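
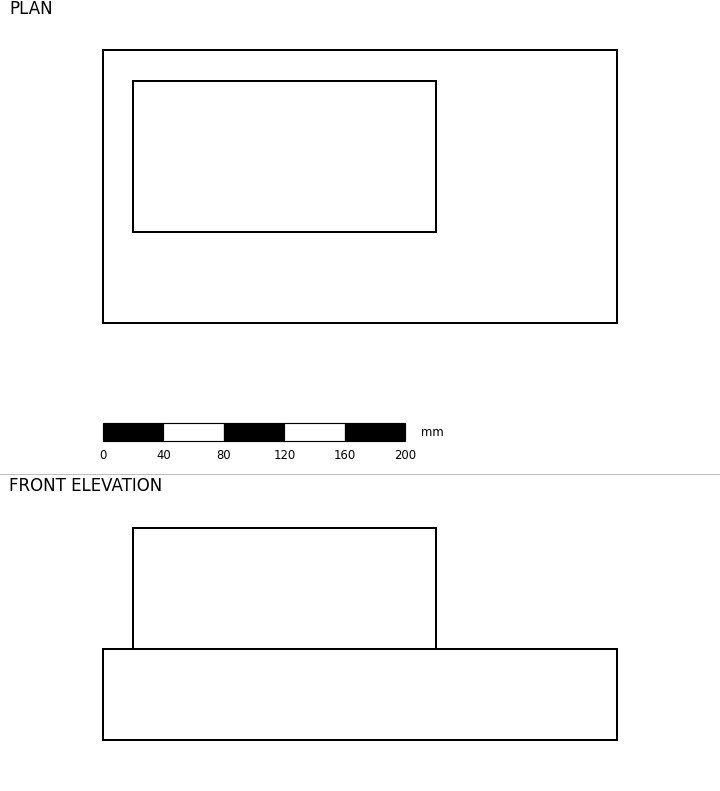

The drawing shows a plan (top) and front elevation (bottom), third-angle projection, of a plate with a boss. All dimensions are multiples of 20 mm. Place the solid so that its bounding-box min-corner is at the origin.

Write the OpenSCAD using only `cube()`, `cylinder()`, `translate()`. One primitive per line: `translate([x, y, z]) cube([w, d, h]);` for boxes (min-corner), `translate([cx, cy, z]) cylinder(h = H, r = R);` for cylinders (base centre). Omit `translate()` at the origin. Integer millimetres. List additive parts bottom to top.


cube([340, 180, 60]);
translate([20, 60, 60]) cube([200, 100, 80]);


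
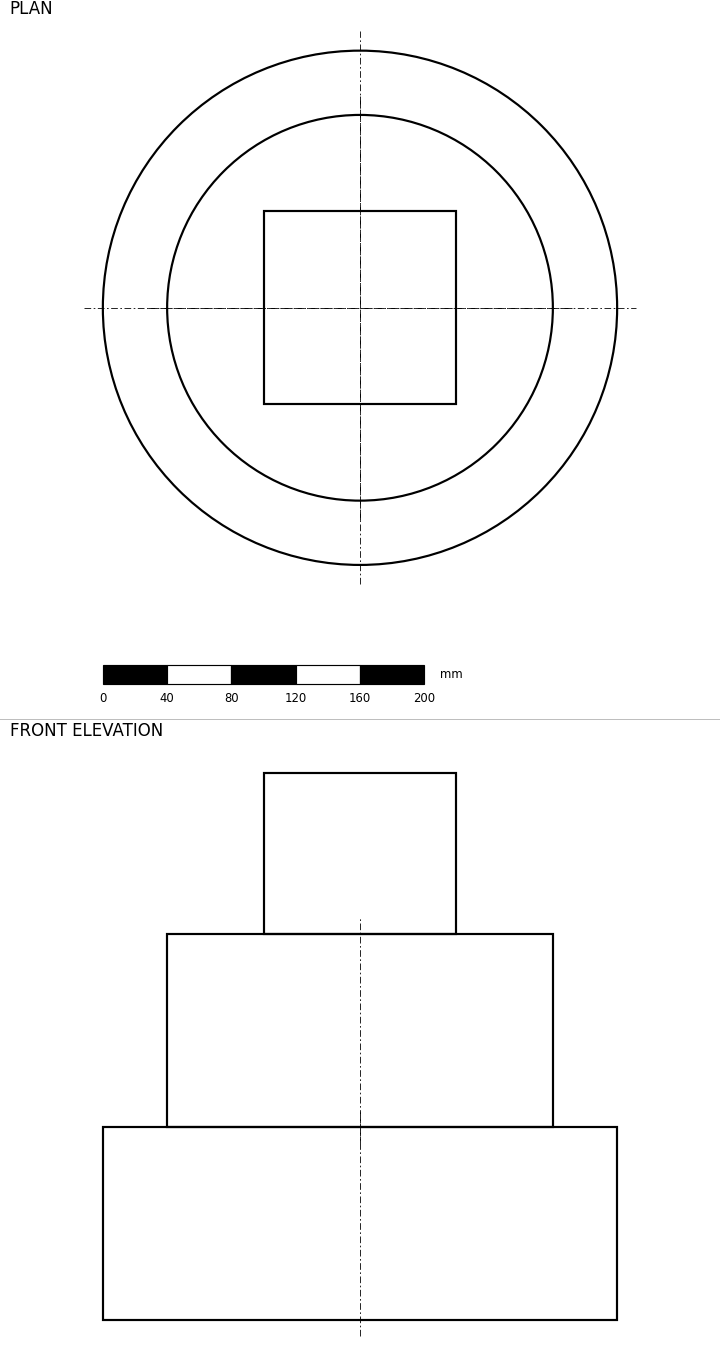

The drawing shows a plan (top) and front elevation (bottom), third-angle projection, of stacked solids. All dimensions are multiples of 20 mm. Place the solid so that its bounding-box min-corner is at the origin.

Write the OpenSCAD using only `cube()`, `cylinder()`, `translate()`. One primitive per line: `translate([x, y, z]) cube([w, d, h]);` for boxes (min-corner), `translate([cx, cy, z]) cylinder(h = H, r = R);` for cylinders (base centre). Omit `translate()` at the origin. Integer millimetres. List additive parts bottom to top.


translate([160, 160, 0]) cylinder(h = 120, r = 160);
translate([160, 160, 120]) cylinder(h = 120, r = 120);
translate([100, 100, 240]) cube([120, 120, 100]);


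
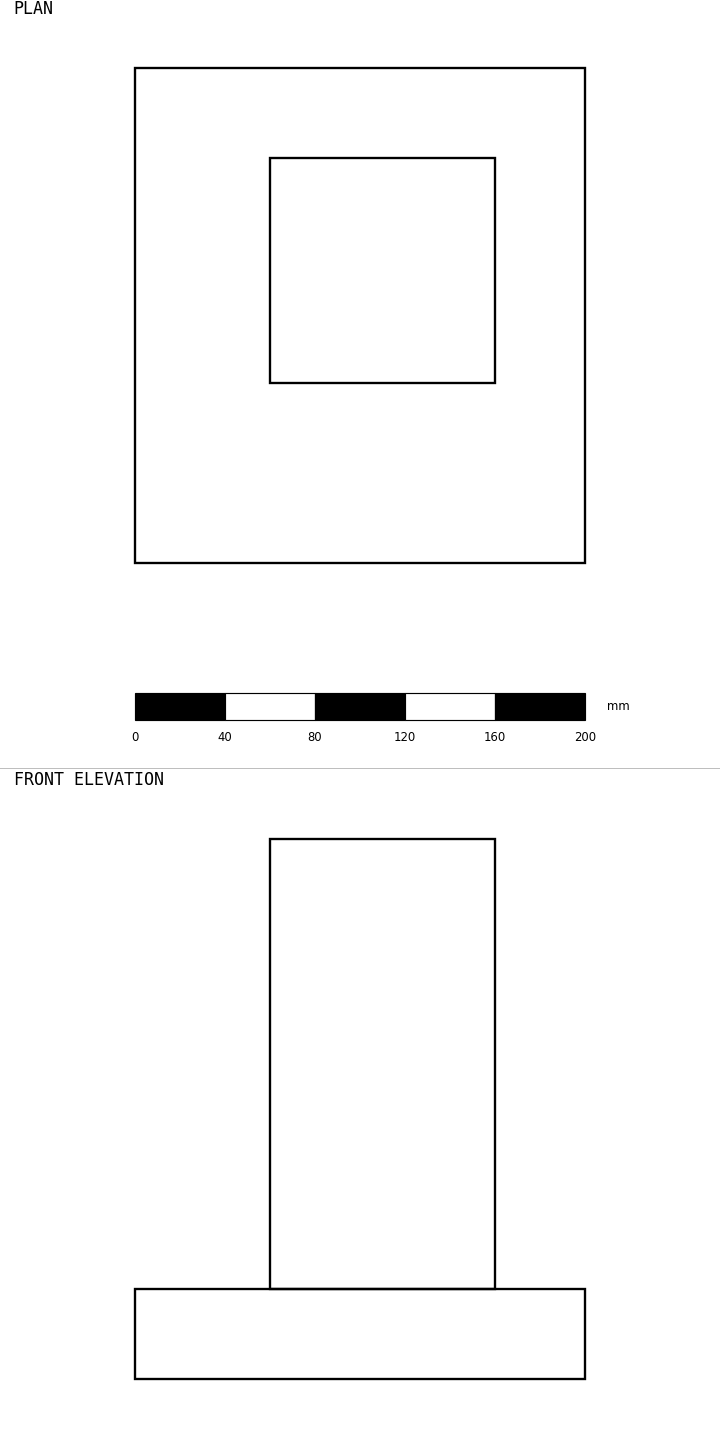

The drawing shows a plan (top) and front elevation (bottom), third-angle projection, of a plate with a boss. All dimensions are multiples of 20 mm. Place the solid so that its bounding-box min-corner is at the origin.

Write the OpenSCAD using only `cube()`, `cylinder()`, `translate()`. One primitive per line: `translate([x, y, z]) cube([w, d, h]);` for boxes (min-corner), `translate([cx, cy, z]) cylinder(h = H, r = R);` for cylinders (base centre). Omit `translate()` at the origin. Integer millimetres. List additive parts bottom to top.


cube([200, 220, 40]);
translate([60, 80, 40]) cube([100, 100, 200]);


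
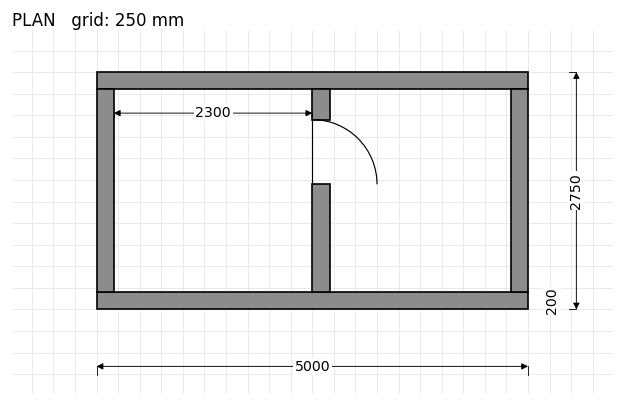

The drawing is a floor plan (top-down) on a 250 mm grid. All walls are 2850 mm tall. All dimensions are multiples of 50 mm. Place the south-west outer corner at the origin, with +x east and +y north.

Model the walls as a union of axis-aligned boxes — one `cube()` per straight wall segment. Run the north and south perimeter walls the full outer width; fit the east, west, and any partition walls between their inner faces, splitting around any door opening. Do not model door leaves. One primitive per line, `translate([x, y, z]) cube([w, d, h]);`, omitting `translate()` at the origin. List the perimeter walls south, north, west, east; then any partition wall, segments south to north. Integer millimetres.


cube([5000, 200, 2850]);
translate([0, 2550, 0]) cube([5000, 200, 2850]);
translate([0, 200, 0]) cube([200, 2350, 2850]);
translate([4800, 200, 0]) cube([200, 2350, 2850]);
translate([2500, 200, 0]) cube([200, 1250, 2850]);
translate([2500, 2200, 0]) cube([200, 350, 2850]);


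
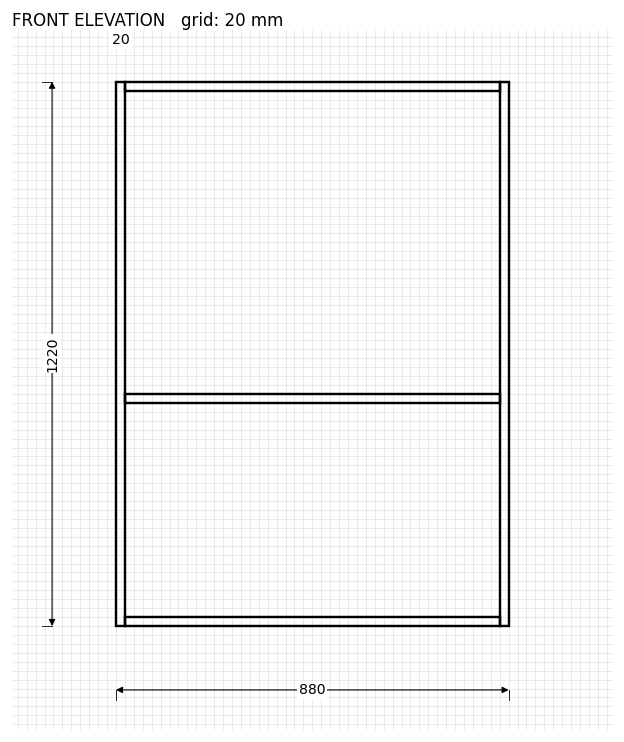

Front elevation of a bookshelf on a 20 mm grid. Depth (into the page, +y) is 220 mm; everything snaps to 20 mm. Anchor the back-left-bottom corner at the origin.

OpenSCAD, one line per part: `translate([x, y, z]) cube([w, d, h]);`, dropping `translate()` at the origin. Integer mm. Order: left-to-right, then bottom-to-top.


cube([20, 220, 1220]);
translate([20, 0, 0]) cube([840, 220, 20]);
translate([20, 0, 500]) cube([840, 220, 20]);
translate([20, 0, 1200]) cube([840, 220, 20]);
translate([860, 0, 0]) cube([20, 220, 1220]);


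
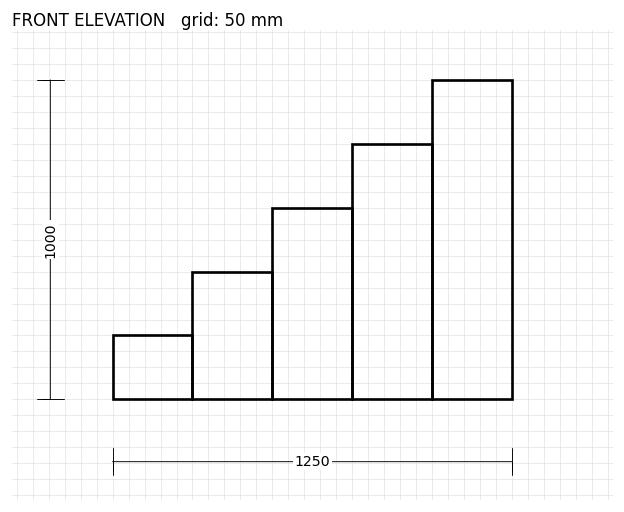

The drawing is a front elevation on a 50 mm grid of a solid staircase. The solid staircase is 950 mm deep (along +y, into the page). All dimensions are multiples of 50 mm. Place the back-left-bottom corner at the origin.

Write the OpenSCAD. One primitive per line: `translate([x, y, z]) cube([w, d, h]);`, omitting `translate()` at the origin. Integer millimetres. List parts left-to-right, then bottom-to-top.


cube([250, 950, 200]);
translate([250, 0, 0]) cube([250, 950, 400]);
translate([500, 0, 0]) cube([250, 950, 600]);
translate([750, 0, 0]) cube([250, 950, 800]);
translate([1000, 0, 0]) cube([250, 950, 1000]);


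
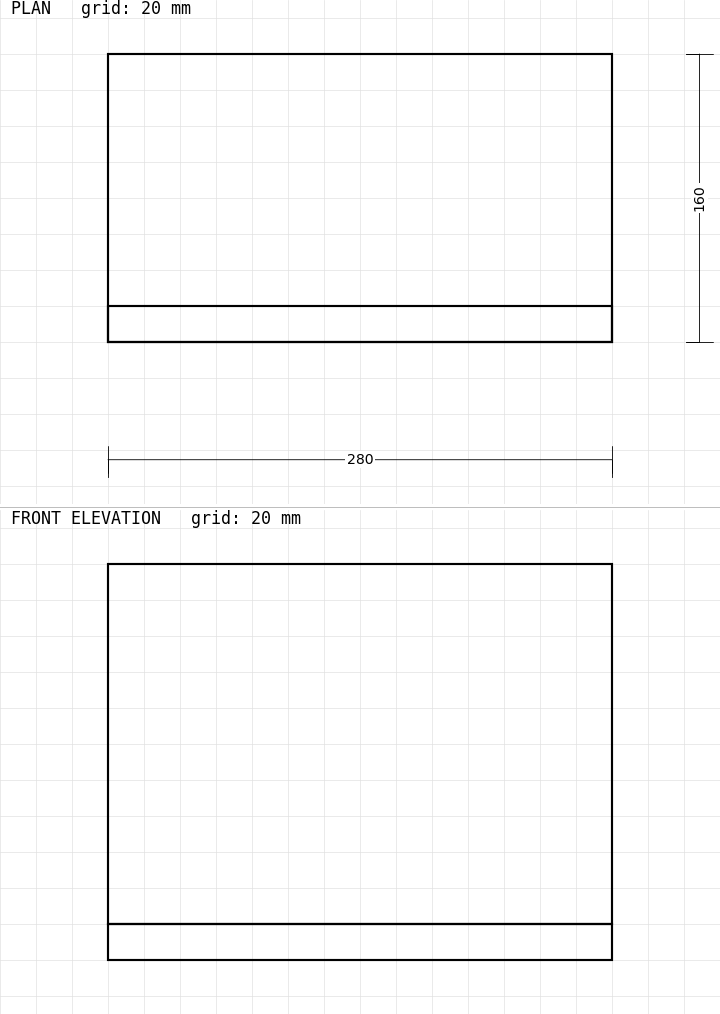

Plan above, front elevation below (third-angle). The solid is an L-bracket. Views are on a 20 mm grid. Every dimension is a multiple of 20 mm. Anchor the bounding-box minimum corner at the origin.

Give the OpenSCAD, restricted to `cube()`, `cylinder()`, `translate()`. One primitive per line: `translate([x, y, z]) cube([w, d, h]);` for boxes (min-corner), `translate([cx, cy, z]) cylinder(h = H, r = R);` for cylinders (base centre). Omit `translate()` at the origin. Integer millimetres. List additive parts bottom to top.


cube([280, 160, 20]);
translate([0, 0, 20]) cube([280, 20, 200]);


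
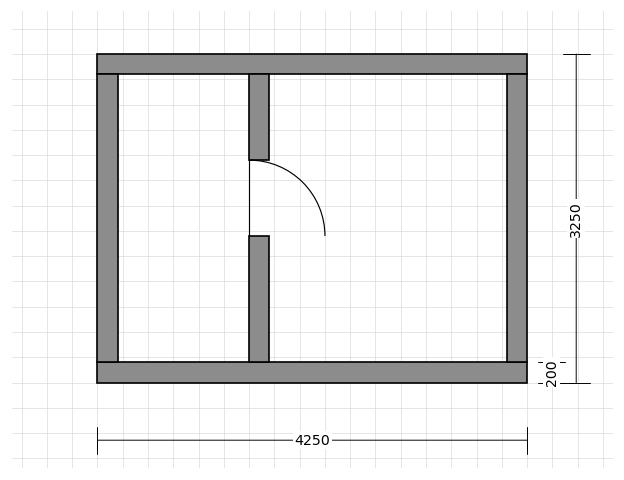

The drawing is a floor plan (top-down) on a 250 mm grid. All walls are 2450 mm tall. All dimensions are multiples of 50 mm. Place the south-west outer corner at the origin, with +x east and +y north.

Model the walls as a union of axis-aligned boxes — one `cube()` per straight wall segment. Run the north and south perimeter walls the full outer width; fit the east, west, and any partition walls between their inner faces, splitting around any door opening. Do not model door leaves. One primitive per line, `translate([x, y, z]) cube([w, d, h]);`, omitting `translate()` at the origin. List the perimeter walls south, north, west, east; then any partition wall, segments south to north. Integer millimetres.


cube([4250, 200, 2450]);
translate([0, 3050, 0]) cube([4250, 200, 2450]);
translate([0, 200, 0]) cube([200, 2850, 2450]);
translate([4050, 200, 0]) cube([200, 2850, 2450]);
translate([1500, 200, 0]) cube([200, 1250, 2450]);
translate([1500, 2200, 0]) cube([200, 850, 2450]);


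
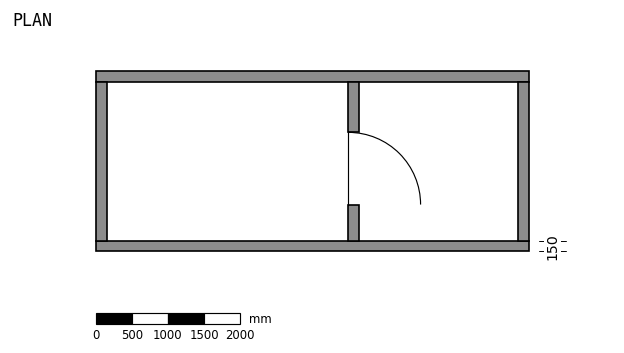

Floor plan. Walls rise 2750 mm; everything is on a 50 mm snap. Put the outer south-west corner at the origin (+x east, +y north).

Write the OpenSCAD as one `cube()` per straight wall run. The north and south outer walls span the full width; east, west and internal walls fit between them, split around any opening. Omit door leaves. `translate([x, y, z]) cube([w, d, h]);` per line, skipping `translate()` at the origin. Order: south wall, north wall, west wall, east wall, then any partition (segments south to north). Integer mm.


cube([6000, 150, 2750]);
translate([0, 2350, 0]) cube([6000, 150, 2750]);
translate([0, 150, 0]) cube([150, 2200, 2750]);
translate([5850, 150, 0]) cube([150, 2200, 2750]);
translate([3500, 150, 0]) cube([150, 500, 2750]);
translate([3500, 1650, 0]) cube([150, 700, 2750]);


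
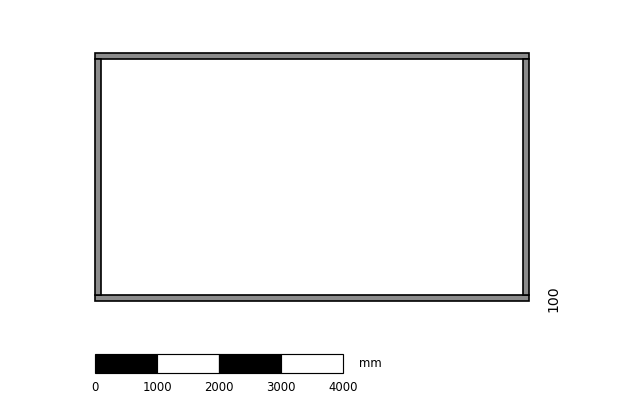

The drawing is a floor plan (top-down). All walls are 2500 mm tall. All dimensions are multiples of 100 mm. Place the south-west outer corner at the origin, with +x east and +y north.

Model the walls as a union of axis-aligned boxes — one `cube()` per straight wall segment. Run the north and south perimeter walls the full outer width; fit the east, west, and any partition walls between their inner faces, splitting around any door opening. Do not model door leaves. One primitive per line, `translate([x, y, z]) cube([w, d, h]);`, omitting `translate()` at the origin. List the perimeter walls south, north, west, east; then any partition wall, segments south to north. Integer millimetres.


cube([7000, 100, 2500]);
translate([0, 3900, 0]) cube([7000, 100, 2500]);
translate([0, 100, 0]) cube([100, 3800, 2500]);
translate([6900, 100, 0]) cube([100, 3800, 2500]);


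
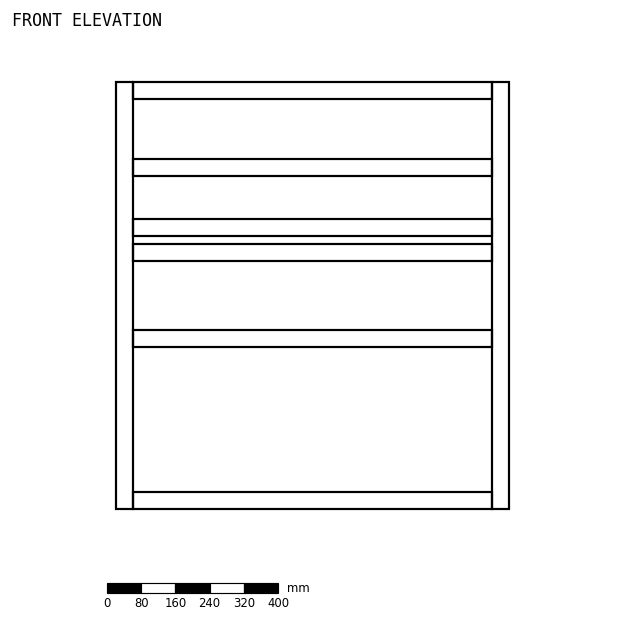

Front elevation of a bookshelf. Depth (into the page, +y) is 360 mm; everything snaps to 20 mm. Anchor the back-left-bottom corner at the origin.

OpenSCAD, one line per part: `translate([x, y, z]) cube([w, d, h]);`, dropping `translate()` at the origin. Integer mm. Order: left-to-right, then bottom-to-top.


cube([40, 360, 1000]);
translate([40, 0, 0]) cube([840, 360, 40]);
translate([40, 0, 380]) cube([840, 360, 40]);
translate([40, 0, 580]) cube([840, 360, 40]);
translate([40, 0, 640]) cube([840, 360, 40]);
translate([40, 0, 780]) cube([840, 360, 40]);
translate([40, 0, 960]) cube([840, 360, 40]);
translate([880, 0, 0]) cube([40, 360, 1000]);


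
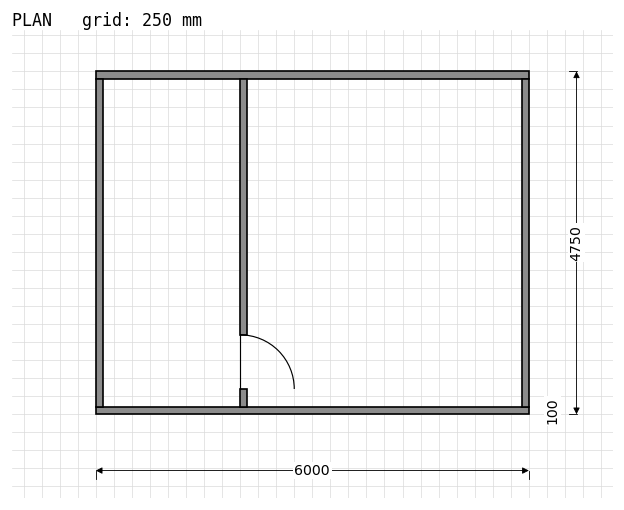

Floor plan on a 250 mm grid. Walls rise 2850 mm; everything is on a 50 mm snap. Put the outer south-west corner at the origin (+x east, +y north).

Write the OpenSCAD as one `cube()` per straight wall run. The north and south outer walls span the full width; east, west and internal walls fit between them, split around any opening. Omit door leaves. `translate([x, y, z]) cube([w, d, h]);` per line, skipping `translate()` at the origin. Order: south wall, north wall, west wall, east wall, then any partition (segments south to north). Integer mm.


cube([6000, 100, 2850]);
translate([0, 4650, 0]) cube([6000, 100, 2850]);
translate([0, 100, 0]) cube([100, 4550, 2850]);
translate([5900, 100, 0]) cube([100, 4550, 2850]);
translate([2000, 100, 0]) cube([100, 250, 2850]);
translate([2000, 1100, 0]) cube([100, 3550, 2850]);


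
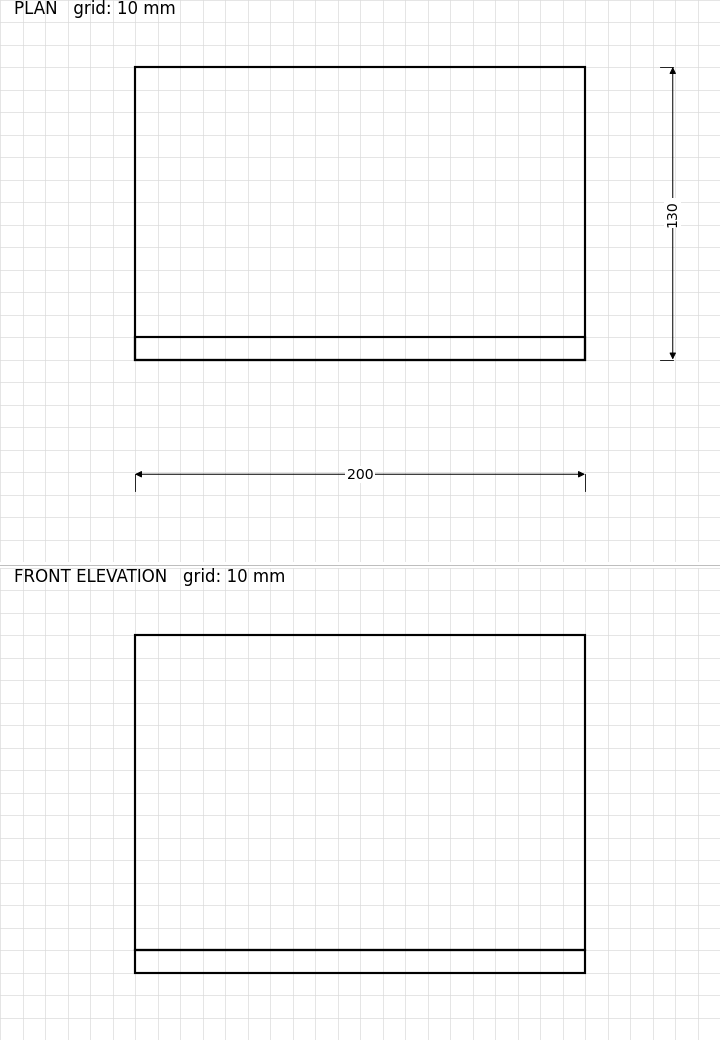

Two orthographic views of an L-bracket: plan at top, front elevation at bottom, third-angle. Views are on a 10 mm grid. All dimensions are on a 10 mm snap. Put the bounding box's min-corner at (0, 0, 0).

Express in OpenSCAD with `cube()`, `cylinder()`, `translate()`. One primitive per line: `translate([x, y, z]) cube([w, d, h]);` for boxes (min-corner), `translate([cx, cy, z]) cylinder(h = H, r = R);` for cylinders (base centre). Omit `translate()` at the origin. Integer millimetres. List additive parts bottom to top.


cube([200, 130, 10]);
translate([0, 0, 10]) cube([200, 10, 140]);


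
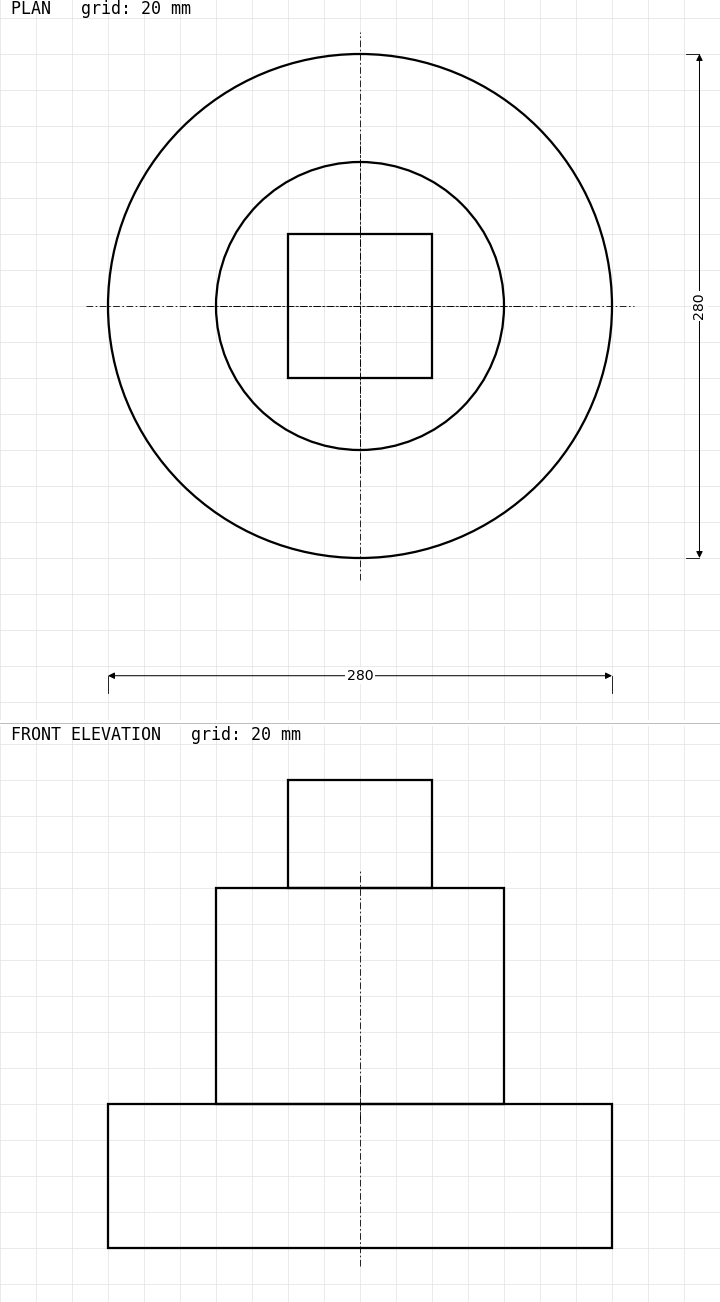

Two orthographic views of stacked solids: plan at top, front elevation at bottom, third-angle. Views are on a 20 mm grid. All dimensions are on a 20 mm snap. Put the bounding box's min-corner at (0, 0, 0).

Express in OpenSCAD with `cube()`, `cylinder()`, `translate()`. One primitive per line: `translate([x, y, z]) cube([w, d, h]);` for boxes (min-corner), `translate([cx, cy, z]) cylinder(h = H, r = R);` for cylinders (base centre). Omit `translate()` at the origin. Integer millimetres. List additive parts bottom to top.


translate([140, 140, 0]) cylinder(h = 80, r = 140);
translate([140, 140, 80]) cylinder(h = 120, r = 80);
translate([100, 100, 200]) cube([80, 80, 60]);


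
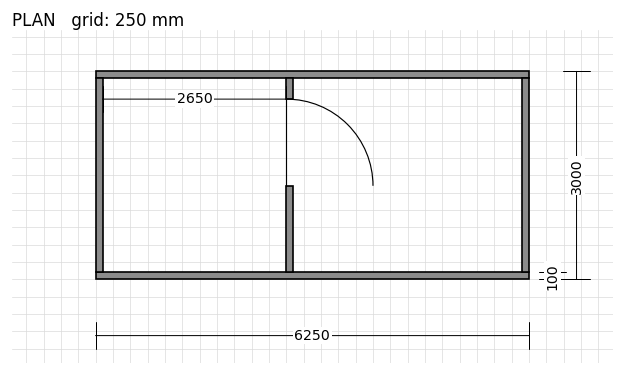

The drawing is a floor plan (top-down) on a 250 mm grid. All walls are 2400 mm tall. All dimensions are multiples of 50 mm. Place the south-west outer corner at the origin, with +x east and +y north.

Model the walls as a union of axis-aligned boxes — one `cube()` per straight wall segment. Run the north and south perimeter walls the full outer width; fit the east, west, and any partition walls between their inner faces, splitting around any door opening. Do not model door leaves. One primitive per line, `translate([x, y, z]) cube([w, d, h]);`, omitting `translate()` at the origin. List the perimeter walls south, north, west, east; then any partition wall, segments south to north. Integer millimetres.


cube([6250, 100, 2400]);
translate([0, 2900, 0]) cube([6250, 100, 2400]);
translate([0, 100, 0]) cube([100, 2800, 2400]);
translate([6150, 100, 0]) cube([100, 2800, 2400]);
translate([2750, 100, 0]) cube([100, 1250, 2400]);
translate([2750, 2600, 0]) cube([100, 300, 2400]);


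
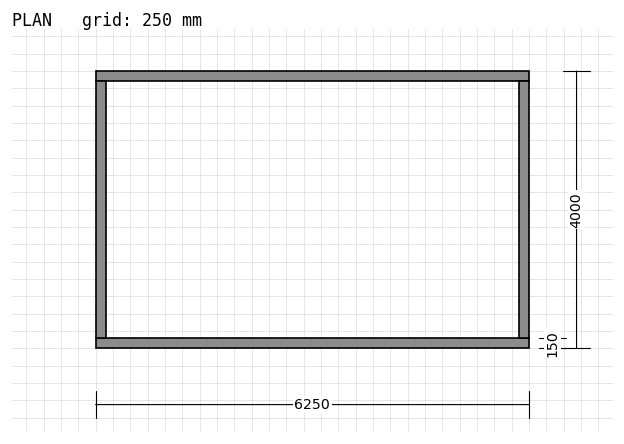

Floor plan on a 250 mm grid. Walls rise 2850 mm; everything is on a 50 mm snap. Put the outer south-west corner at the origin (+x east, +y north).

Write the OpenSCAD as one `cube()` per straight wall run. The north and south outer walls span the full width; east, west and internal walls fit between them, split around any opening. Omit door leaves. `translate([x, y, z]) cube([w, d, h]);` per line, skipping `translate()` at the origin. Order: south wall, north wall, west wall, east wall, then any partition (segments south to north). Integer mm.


cube([6250, 150, 2850]);
translate([0, 3850, 0]) cube([6250, 150, 2850]);
translate([0, 150, 0]) cube([150, 3700, 2850]);
translate([6100, 150, 0]) cube([150, 3700, 2850]);


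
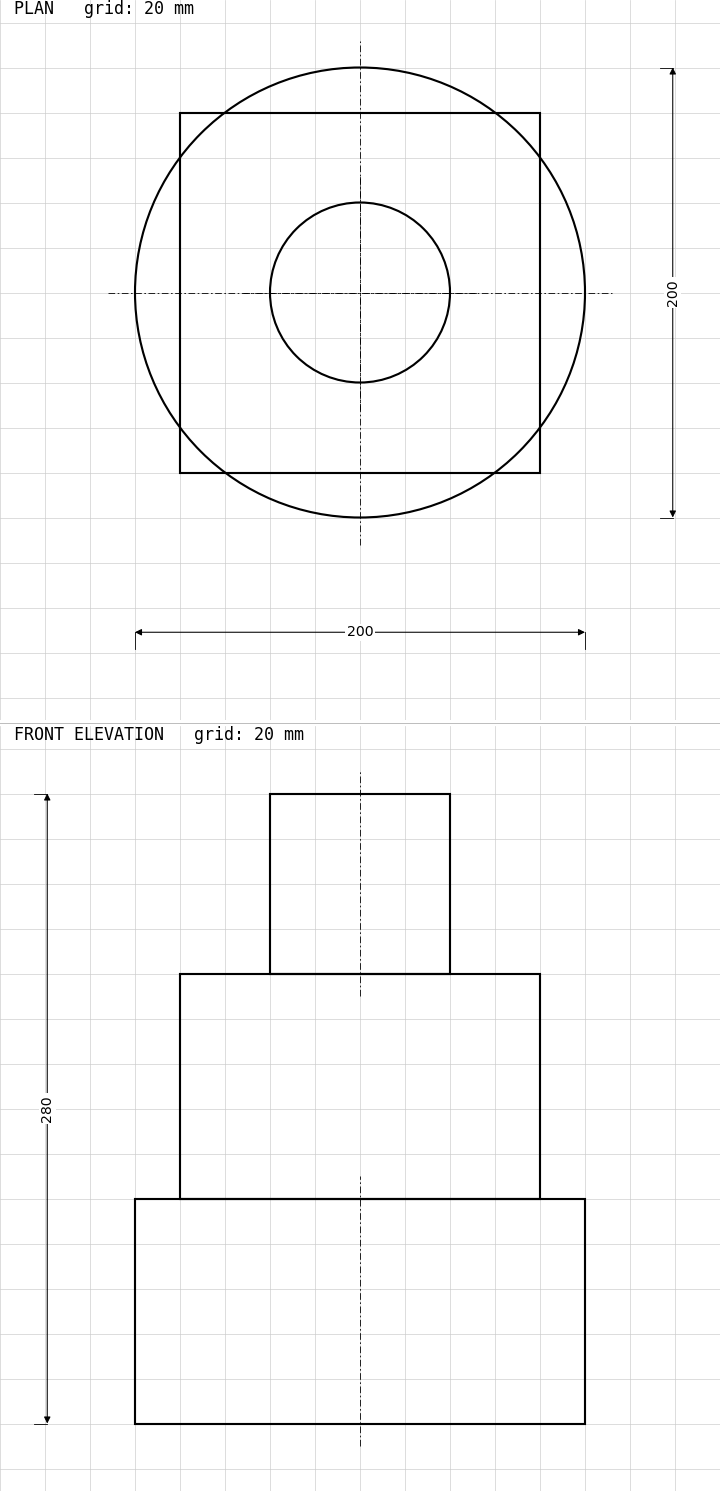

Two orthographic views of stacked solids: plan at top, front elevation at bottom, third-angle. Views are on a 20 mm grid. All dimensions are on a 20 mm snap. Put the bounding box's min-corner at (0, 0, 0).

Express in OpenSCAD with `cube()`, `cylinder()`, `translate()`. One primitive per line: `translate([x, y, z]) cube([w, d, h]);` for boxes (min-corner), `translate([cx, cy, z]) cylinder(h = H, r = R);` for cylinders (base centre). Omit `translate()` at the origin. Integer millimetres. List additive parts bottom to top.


translate([100, 100, 0]) cylinder(h = 100, r = 100);
translate([20, 20, 100]) cube([160, 160, 100]);
translate([100, 100, 200]) cylinder(h = 80, r = 40);


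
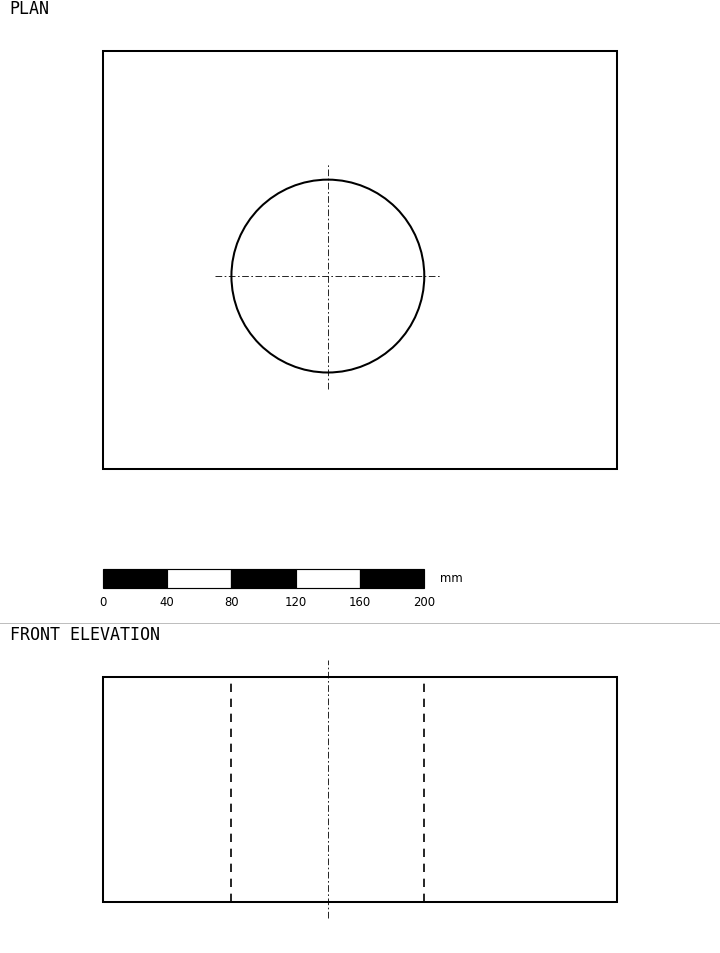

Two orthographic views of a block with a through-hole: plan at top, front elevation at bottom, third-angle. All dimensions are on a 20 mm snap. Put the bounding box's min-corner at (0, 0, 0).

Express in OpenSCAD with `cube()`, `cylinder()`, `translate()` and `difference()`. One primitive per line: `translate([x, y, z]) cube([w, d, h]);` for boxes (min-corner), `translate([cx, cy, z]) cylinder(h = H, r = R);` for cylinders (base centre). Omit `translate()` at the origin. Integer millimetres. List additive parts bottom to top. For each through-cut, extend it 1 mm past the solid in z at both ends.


difference() {
  cube([320, 260, 140]);
  translate([140, 120, -1]) cylinder(h = 142, r = 60);
}


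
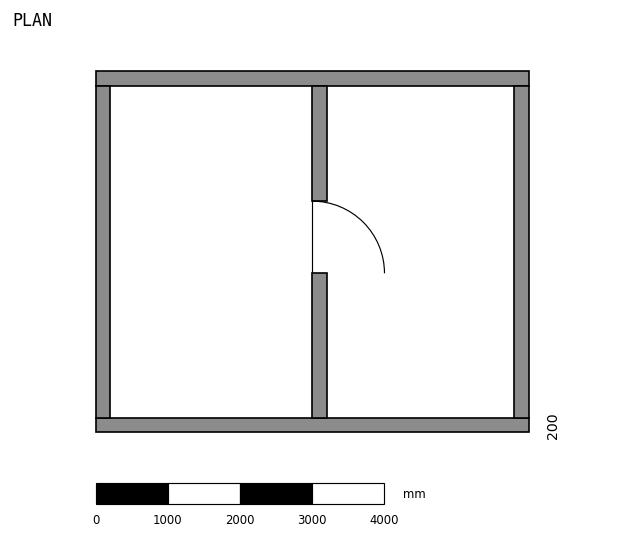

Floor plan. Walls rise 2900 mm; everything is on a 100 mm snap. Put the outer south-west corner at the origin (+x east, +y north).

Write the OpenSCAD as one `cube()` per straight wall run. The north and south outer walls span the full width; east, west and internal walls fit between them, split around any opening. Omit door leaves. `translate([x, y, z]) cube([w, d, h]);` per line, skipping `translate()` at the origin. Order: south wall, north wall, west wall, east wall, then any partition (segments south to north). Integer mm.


cube([6000, 200, 2900]);
translate([0, 4800, 0]) cube([6000, 200, 2900]);
translate([0, 200, 0]) cube([200, 4600, 2900]);
translate([5800, 200, 0]) cube([200, 4600, 2900]);
translate([3000, 200, 0]) cube([200, 2000, 2900]);
translate([3000, 3200, 0]) cube([200, 1600, 2900]);


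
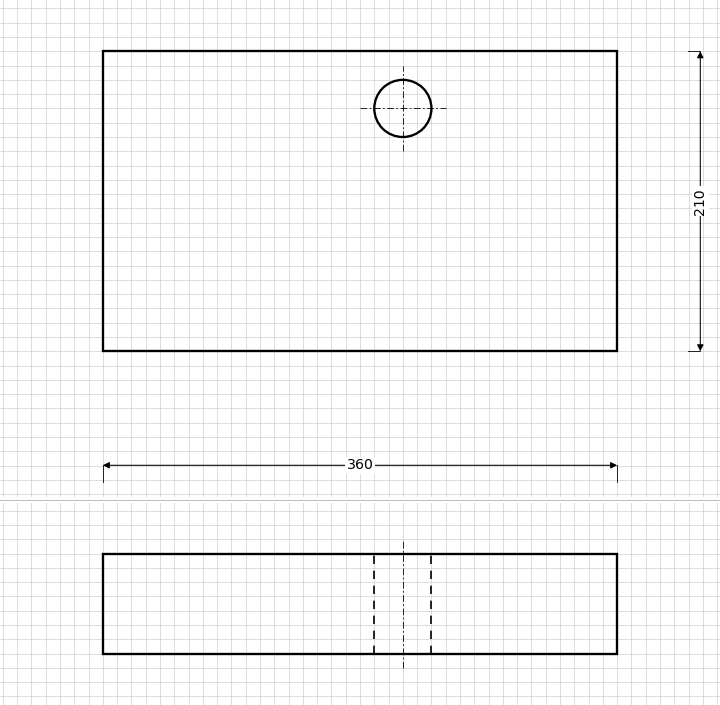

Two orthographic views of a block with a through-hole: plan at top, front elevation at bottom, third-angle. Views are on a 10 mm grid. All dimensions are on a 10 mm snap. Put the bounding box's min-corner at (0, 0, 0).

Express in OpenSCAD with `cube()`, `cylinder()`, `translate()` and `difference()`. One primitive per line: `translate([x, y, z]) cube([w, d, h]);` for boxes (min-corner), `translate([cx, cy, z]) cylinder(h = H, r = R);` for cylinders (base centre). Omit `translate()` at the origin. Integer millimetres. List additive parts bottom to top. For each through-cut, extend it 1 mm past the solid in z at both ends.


difference() {
  cube([360, 210, 70]);
  translate([210, 170, -1]) cylinder(h = 72, r = 20);
}


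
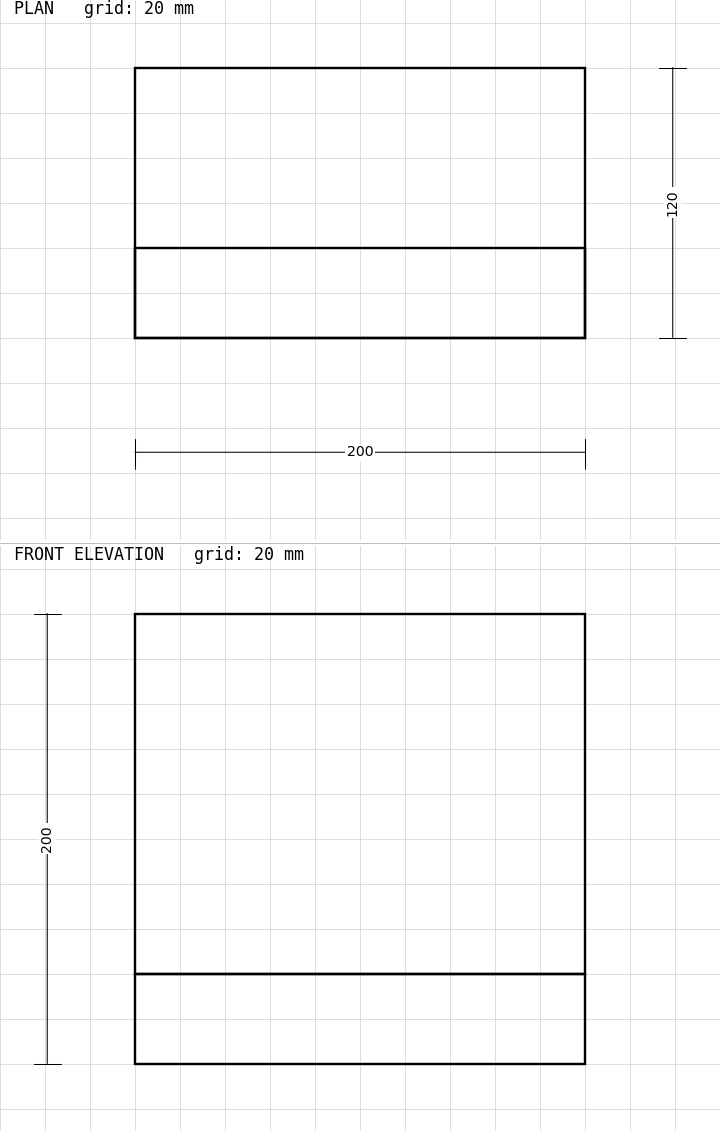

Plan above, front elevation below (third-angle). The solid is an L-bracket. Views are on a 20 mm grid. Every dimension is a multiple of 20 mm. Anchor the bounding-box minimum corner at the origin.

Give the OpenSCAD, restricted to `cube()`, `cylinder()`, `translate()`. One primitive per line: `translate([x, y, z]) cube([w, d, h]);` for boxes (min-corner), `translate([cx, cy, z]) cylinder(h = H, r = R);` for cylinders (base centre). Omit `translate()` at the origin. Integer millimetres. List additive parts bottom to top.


cube([200, 120, 40]);
translate([0, 0, 40]) cube([200, 40, 160]);


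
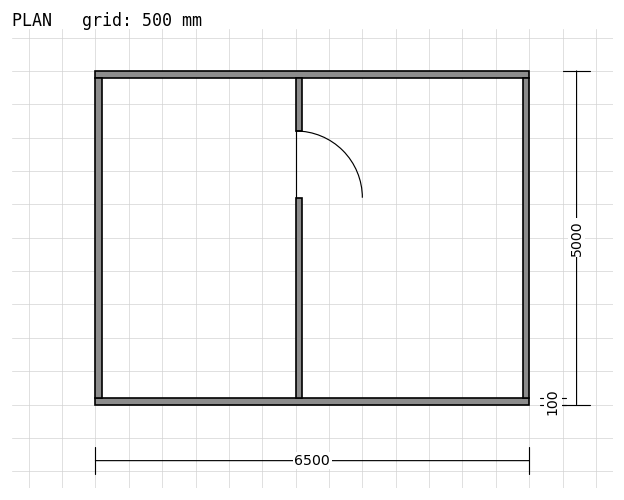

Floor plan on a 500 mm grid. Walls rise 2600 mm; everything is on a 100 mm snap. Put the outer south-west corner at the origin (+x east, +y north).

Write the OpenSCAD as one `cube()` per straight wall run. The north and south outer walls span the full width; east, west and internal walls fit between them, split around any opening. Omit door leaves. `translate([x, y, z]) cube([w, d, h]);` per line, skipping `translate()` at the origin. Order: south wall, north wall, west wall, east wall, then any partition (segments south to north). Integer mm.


cube([6500, 100, 2600]);
translate([0, 4900, 0]) cube([6500, 100, 2600]);
translate([0, 100, 0]) cube([100, 4800, 2600]);
translate([6400, 100, 0]) cube([100, 4800, 2600]);
translate([3000, 100, 0]) cube([100, 3000, 2600]);
translate([3000, 4100, 0]) cube([100, 800, 2600]);


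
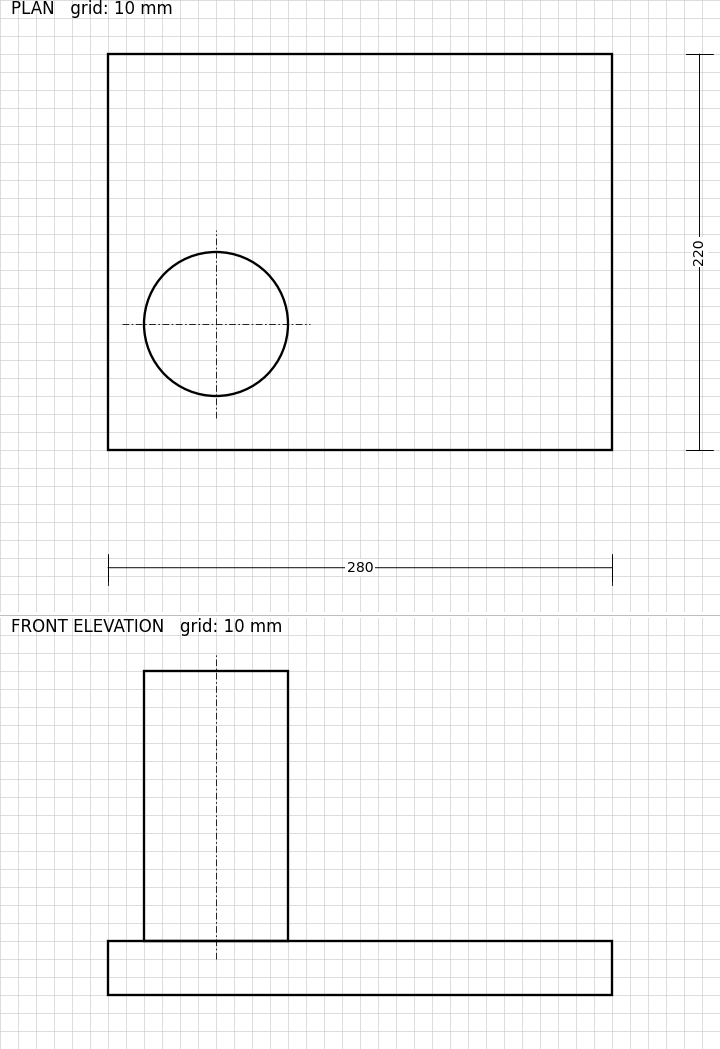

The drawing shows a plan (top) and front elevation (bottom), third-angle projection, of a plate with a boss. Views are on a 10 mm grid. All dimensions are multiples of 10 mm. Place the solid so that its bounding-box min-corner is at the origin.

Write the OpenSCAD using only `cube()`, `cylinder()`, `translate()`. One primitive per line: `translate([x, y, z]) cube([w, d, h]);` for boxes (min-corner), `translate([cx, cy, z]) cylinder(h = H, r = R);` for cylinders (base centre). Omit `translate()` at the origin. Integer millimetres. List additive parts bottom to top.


cube([280, 220, 30]);
translate([60, 70, 30]) cylinder(h = 150, r = 40);


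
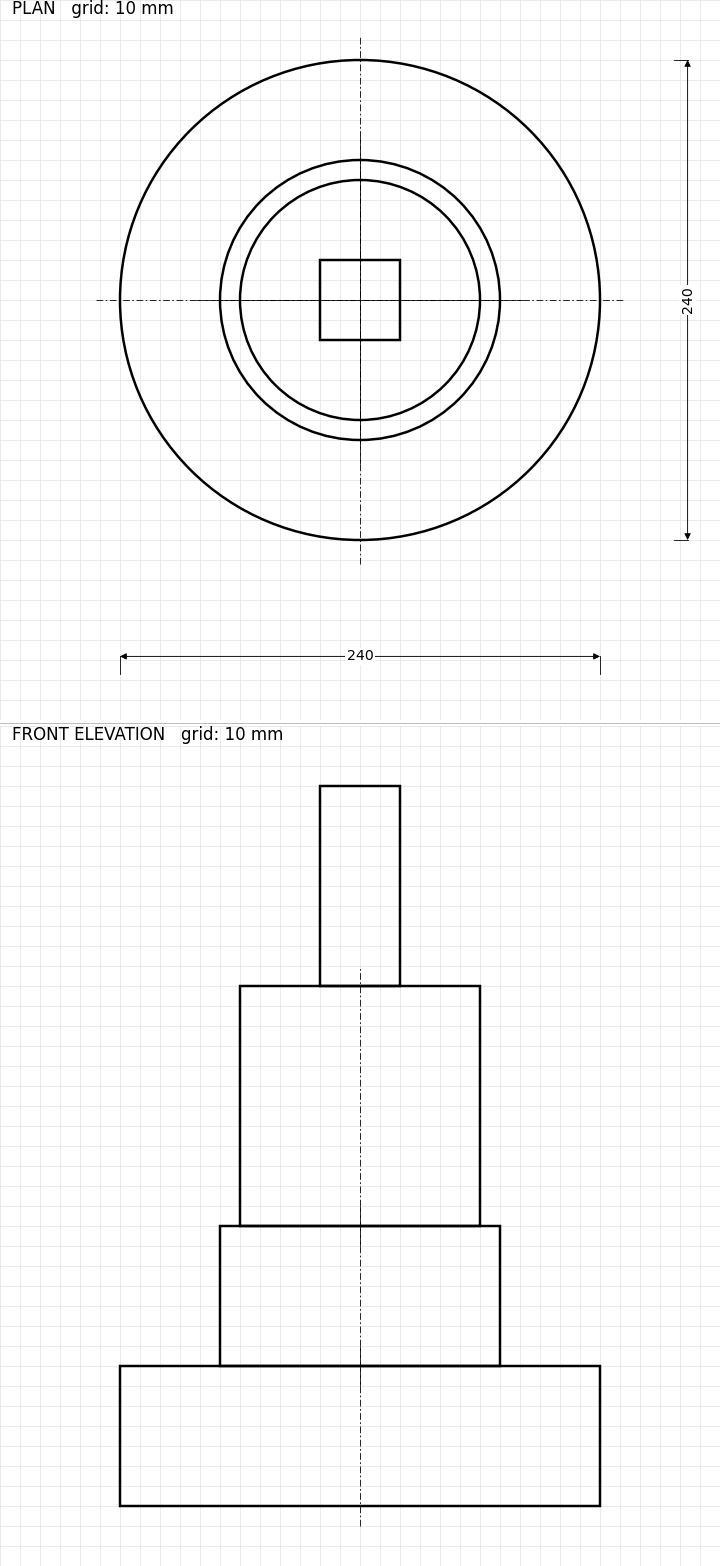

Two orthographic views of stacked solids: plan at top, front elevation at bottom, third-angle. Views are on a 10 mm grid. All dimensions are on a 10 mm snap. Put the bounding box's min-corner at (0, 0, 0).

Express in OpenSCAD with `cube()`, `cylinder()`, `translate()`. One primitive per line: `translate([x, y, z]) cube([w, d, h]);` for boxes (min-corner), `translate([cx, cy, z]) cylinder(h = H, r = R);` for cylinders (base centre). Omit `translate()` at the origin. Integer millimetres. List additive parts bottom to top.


translate([120, 120, 0]) cylinder(h = 70, r = 120);
translate([120, 120, 70]) cylinder(h = 70, r = 70);
translate([120, 120, 140]) cylinder(h = 120, r = 60);
translate([100, 100, 260]) cube([40, 40, 100]);


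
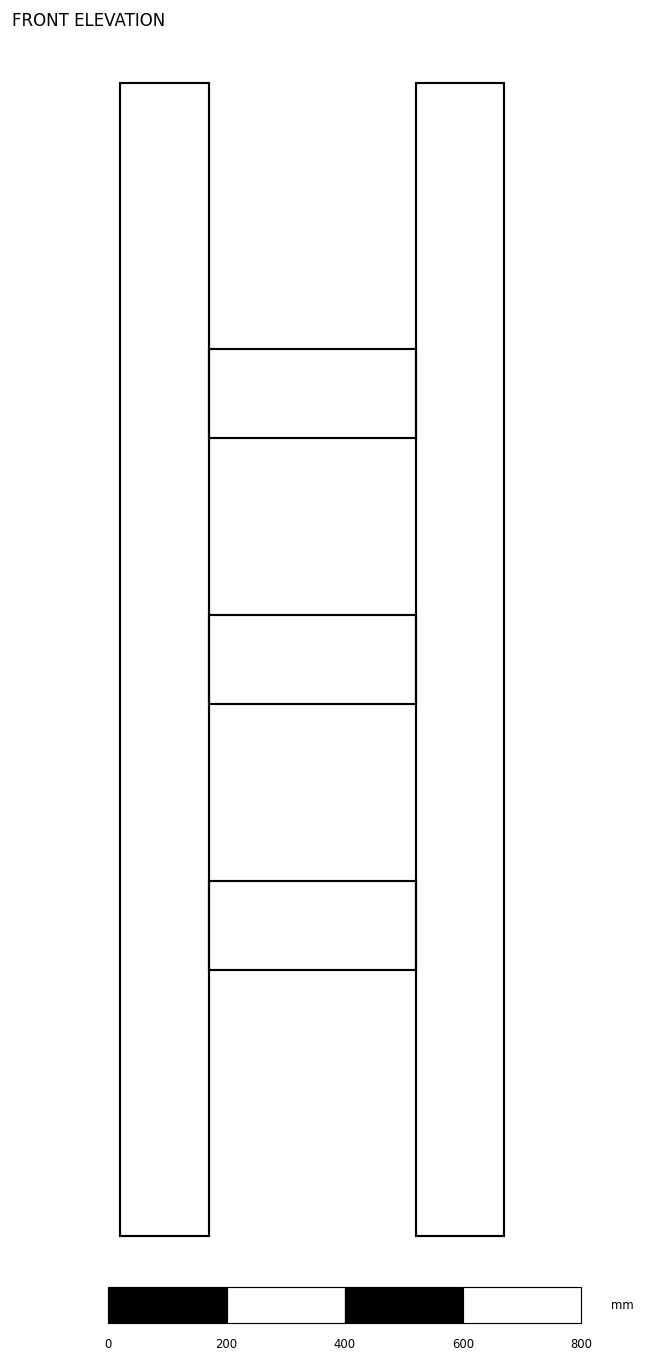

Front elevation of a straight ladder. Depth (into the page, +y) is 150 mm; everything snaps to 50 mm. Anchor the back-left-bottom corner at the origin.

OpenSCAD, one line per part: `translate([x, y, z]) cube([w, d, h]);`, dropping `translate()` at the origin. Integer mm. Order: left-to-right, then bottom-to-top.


cube([150, 150, 1950]);
translate([150, 0, 450]) cube([350, 150, 150]);
translate([150, 0, 900]) cube([350, 150, 150]);
translate([150, 0, 1350]) cube([350, 150, 150]);
translate([500, 0, 0]) cube([150, 150, 1950]);


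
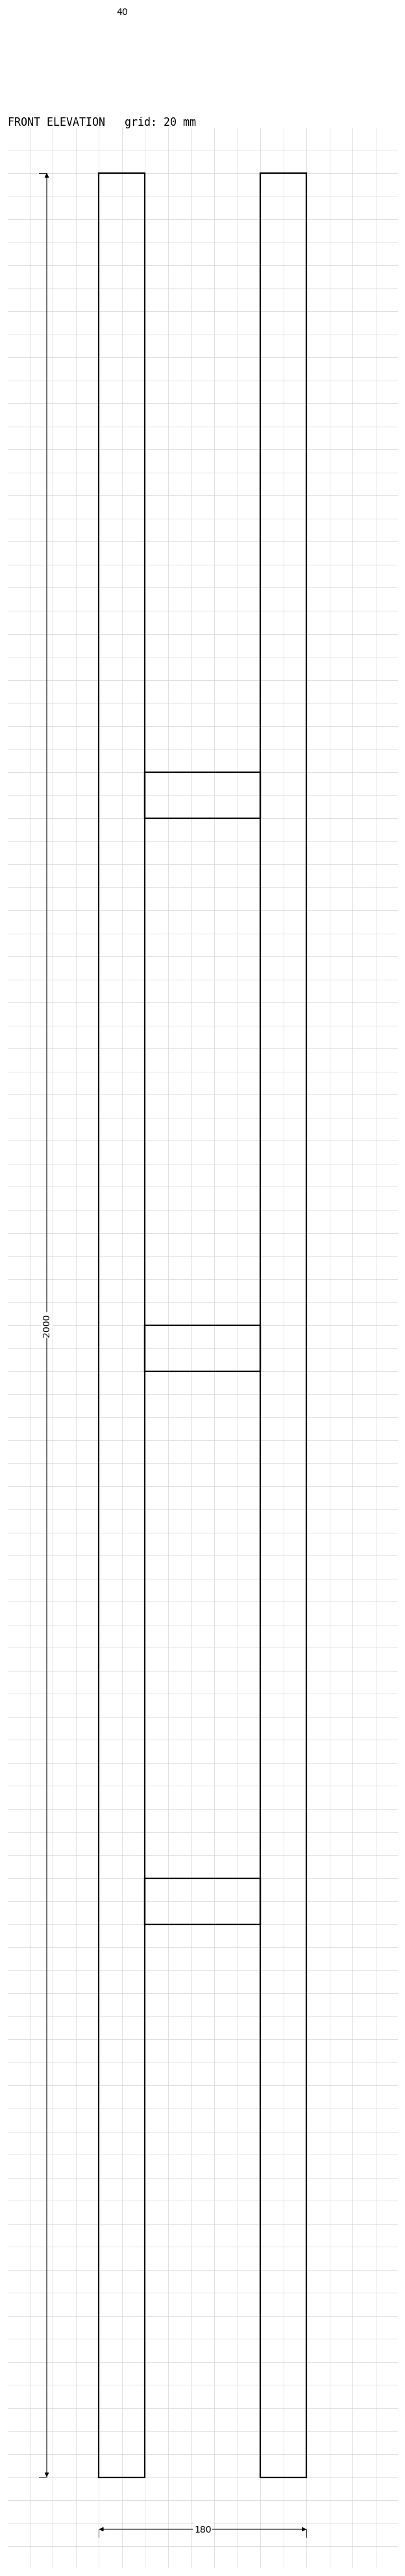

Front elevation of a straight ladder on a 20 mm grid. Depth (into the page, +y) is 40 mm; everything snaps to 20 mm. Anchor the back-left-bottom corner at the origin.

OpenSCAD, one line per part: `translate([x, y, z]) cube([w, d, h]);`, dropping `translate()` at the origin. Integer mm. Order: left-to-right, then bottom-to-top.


cube([40, 40, 2000]);
translate([40, 0, 480]) cube([100, 40, 40]);
translate([40, 0, 960]) cube([100, 40, 40]);
translate([40, 0, 1440]) cube([100, 40, 40]);
translate([140, 0, 0]) cube([40, 40, 2000]);


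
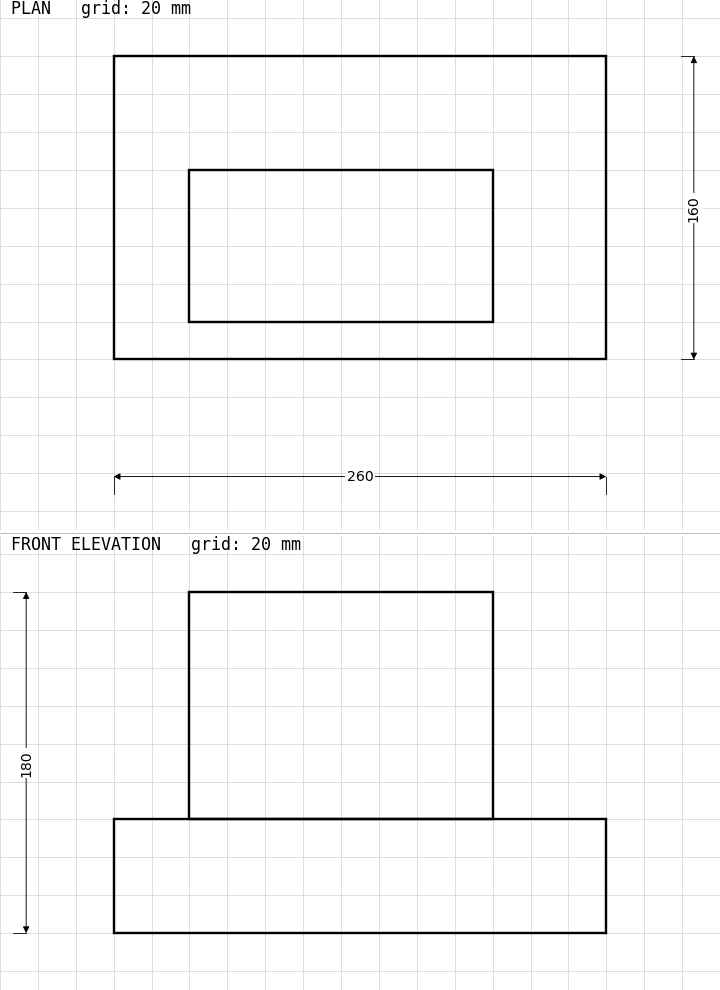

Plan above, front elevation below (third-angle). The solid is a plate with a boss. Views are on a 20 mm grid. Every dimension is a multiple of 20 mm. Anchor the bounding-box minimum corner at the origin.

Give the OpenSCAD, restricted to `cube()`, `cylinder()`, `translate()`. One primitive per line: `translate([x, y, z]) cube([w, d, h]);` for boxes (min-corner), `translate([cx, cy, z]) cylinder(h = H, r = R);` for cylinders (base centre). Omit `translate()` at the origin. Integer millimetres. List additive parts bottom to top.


cube([260, 160, 60]);
translate([40, 20, 60]) cube([160, 80, 120]);


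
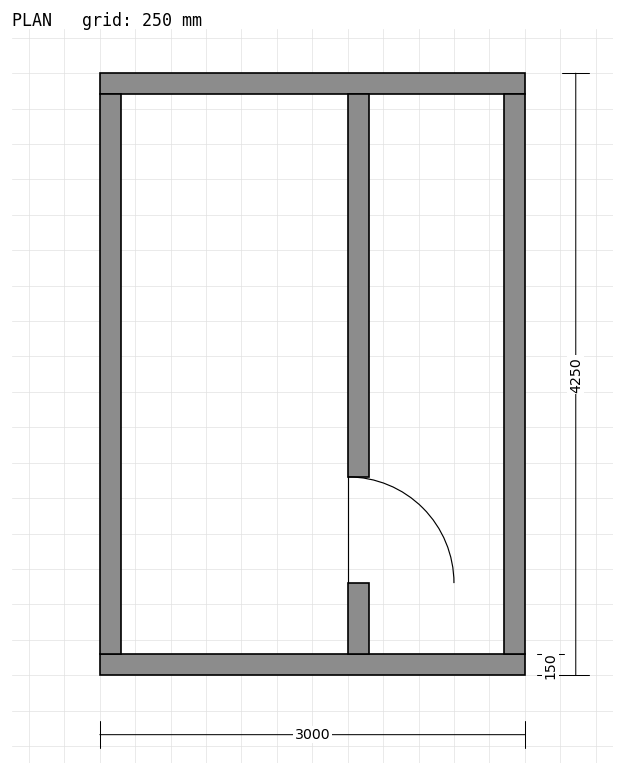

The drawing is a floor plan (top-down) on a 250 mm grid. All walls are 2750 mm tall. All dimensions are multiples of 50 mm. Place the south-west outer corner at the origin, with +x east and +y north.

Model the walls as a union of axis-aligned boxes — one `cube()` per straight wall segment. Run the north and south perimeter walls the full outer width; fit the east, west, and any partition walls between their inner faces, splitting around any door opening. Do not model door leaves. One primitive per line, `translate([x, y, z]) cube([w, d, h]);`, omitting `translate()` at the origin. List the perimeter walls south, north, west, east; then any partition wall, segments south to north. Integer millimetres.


cube([3000, 150, 2750]);
translate([0, 4100, 0]) cube([3000, 150, 2750]);
translate([0, 150, 0]) cube([150, 3950, 2750]);
translate([2850, 150, 0]) cube([150, 3950, 2750]);
translate([1750, 150, 0]) cube([150, 500, 2750]);
translate([1750, 1400, 0]) cube([150, 2700, 2750]);


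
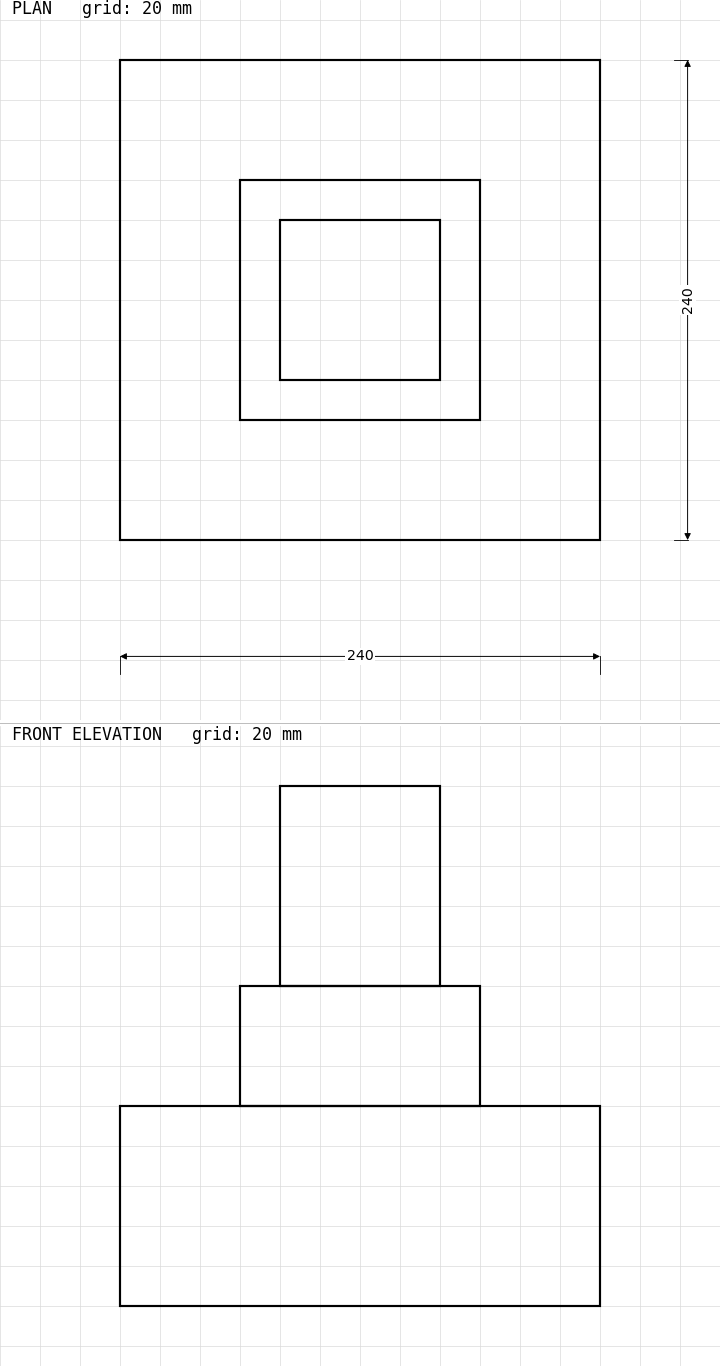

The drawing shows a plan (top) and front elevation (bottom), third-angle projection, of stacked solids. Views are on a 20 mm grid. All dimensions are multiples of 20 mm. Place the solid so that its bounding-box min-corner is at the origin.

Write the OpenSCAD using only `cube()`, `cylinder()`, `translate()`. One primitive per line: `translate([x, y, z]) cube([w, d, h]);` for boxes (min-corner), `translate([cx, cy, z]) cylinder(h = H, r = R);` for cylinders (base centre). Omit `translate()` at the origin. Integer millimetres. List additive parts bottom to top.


cube([240, 240, 100]);
translate([60, 60, 100]) cube([120, 120, 60]);
translate([80, 80, 160]) cube([80, 80, 100]);


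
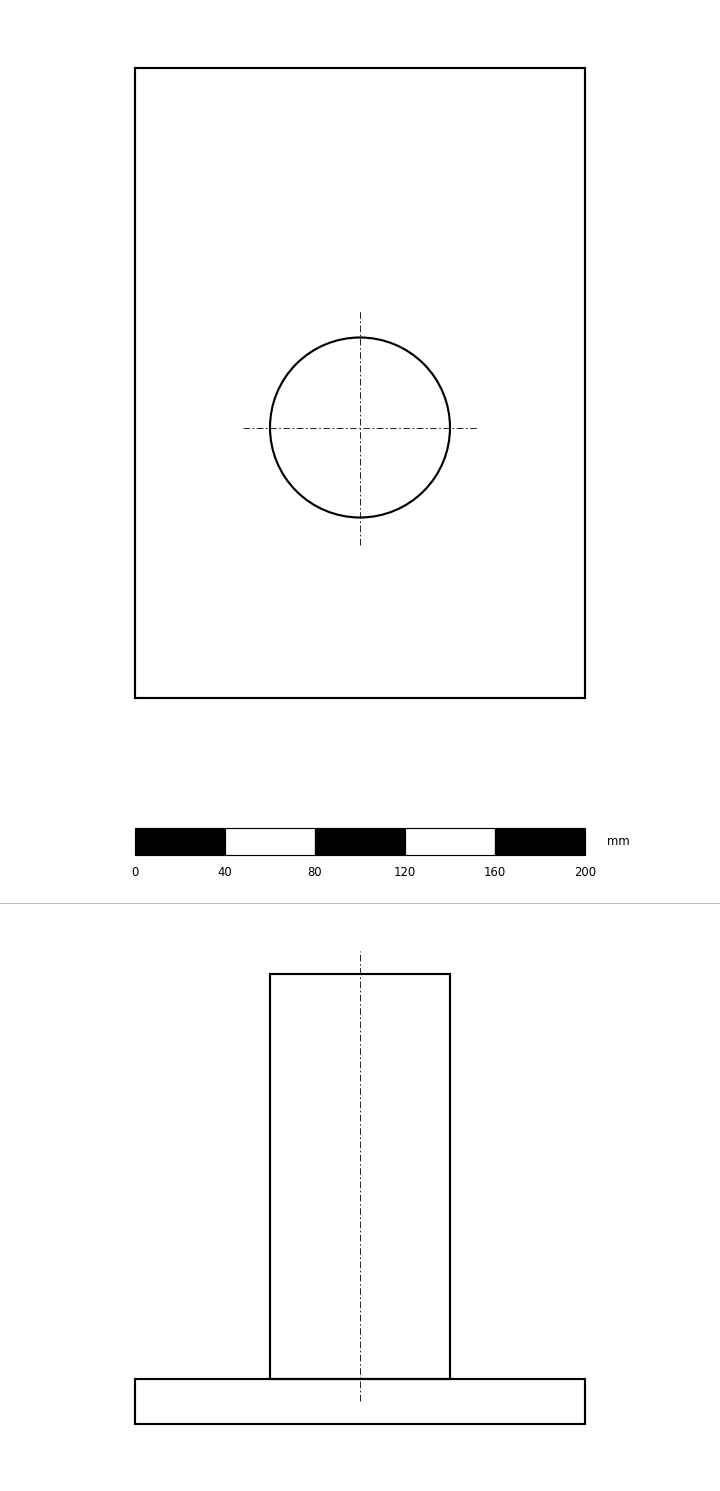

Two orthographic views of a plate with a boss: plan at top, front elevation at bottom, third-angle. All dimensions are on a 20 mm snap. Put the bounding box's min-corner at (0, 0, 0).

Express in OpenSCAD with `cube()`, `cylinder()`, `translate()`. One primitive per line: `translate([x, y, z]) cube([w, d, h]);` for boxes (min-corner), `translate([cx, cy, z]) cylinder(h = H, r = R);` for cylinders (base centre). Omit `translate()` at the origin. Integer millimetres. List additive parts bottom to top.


cube([200, 280, 20]);
translate([100, 120, 20]) cylinder(h = 180, r = 40);


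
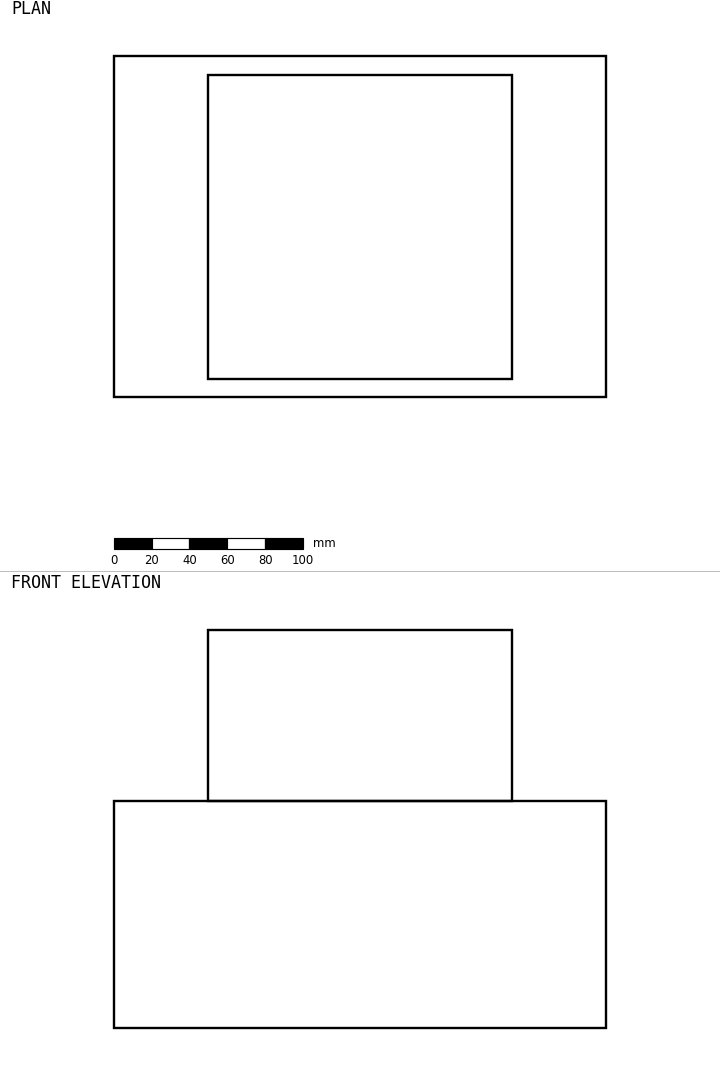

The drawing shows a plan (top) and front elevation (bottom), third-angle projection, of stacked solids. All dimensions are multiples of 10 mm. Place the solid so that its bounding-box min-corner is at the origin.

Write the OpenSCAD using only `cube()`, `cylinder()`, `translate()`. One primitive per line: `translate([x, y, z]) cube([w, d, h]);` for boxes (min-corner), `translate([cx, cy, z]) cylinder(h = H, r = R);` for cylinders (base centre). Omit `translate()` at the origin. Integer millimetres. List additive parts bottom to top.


cube([260, 180, 120]);
translate([50, 10, 120]) cube([160, 160, 90]);


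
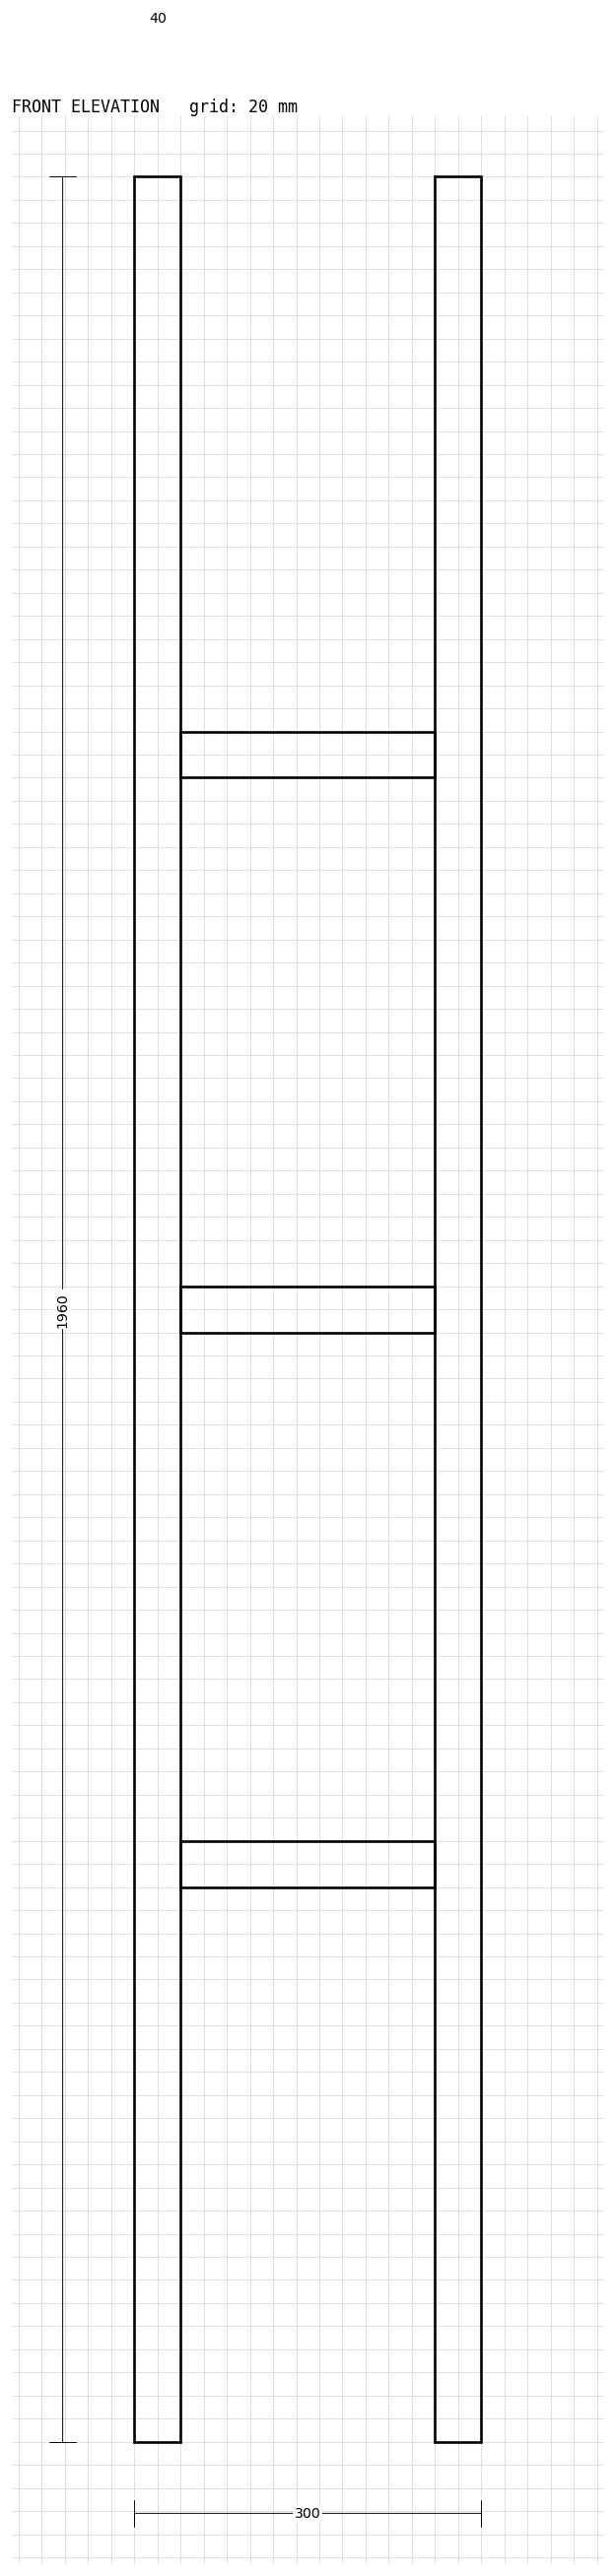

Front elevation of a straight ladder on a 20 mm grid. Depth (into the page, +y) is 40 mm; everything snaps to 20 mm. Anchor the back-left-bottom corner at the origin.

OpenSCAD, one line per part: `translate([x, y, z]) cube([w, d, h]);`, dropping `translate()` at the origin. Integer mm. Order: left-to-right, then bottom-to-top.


cube([40, 40, 1960]);
translate([40, 0, 480]) cube([220, 40, 40]);
translate([40, 0, 960]) cube([220, 40, 40]);
translate([40, 0, 1440]) cube([220, 40, 40]);
translate([260, 0, 0]) cube([40, 40, 1960]);


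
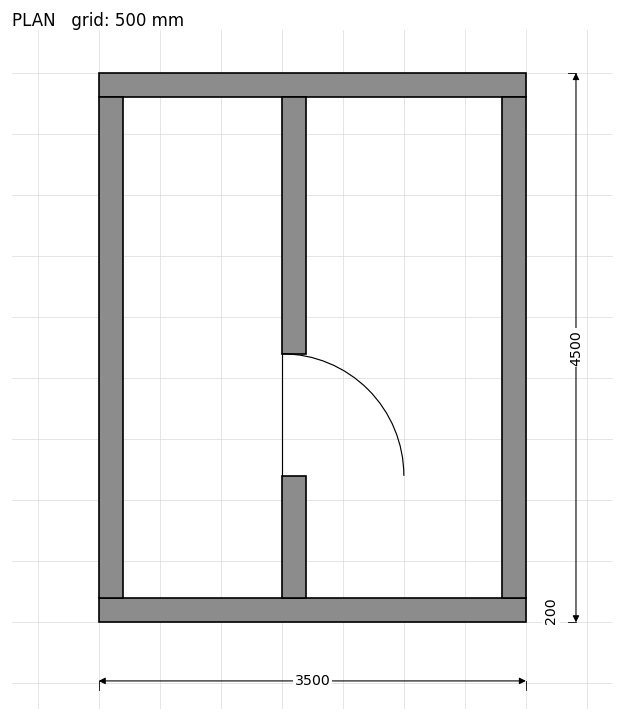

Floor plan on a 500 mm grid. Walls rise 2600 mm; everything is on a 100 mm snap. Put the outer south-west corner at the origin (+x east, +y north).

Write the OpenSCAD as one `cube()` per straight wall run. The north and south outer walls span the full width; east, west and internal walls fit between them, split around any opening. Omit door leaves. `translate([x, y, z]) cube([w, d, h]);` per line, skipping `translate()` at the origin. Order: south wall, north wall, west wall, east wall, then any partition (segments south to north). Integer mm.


cube([3500, 200, 2600]);
translate([0, 4300, 0]) cube([3500, 200, 2600]);
translate([0, 200, 0]) cube([200, 4100, 2600]);
translate([3300, 200, 0]) cube([200, 4100, 2600]);
translate([1500, 200, 0]) cube([200, 1000, 2600]);
translate([1500, 2200, 0]) cube([200, 2100, 2600]);


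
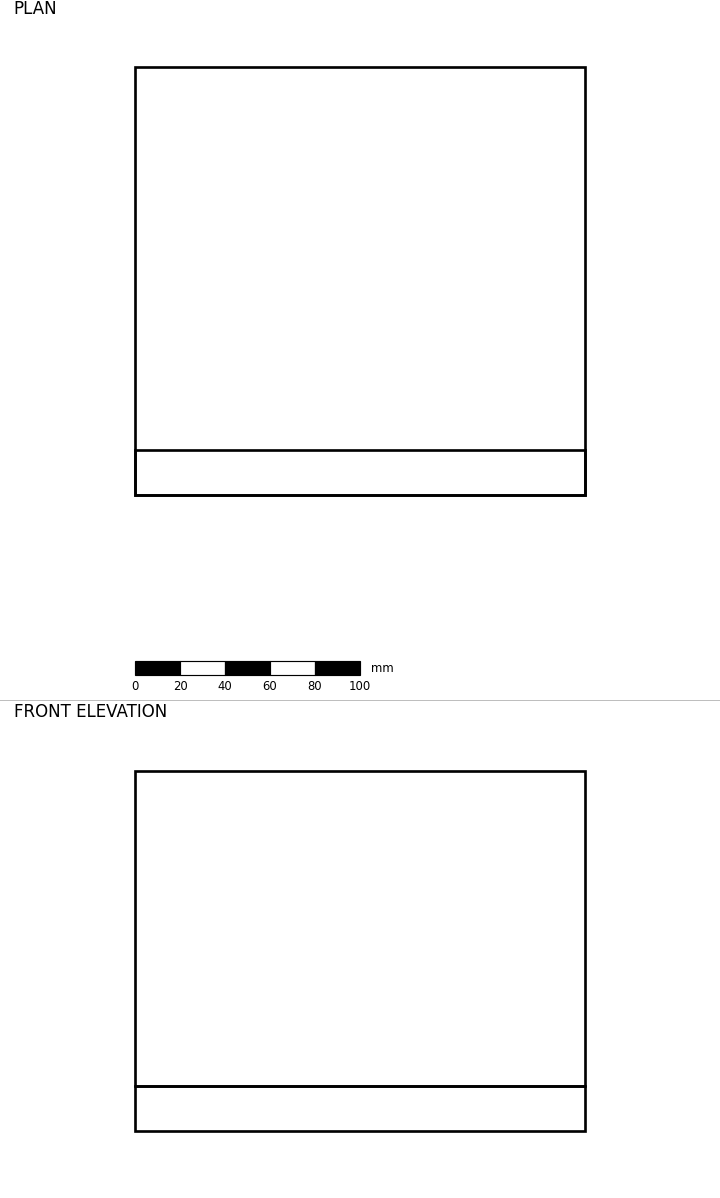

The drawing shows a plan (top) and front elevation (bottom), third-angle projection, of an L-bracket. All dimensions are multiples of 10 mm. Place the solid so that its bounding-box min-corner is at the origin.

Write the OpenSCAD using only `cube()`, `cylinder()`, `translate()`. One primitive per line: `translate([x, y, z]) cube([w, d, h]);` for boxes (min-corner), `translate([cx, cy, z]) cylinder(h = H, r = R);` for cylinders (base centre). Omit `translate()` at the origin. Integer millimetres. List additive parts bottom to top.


cube([200, 190, 20]);
translate([0, 0, 20]) cube([200, 20, 140]);
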